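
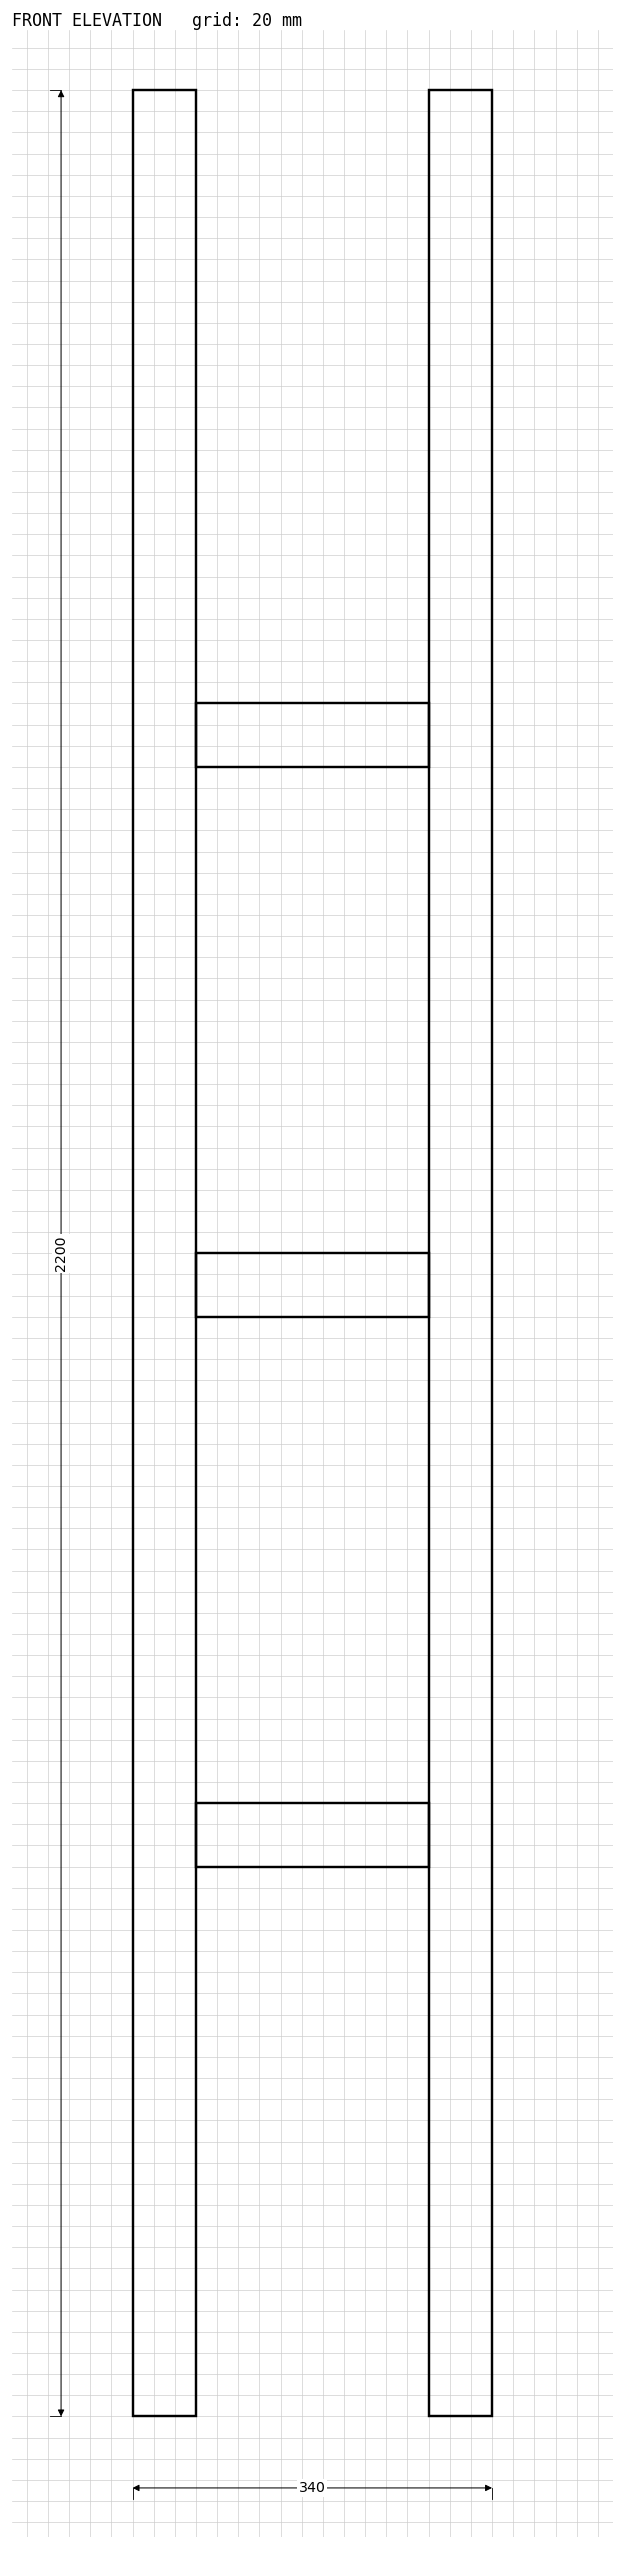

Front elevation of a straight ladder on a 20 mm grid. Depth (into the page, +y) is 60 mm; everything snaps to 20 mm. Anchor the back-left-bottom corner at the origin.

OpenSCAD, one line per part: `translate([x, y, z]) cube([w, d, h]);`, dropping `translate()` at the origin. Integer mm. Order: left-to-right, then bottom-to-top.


cube([60, 60, 2200]);
translate([60, 0, 520]) cube([220, 60, 60]);
translate([60, 0, 1040]) cube([220, 60, 60]);
translate([60, 0, 1560]) cube([220, 60, 60]);
translate([280, 0, 0]) cube([60, 60, 2200]);


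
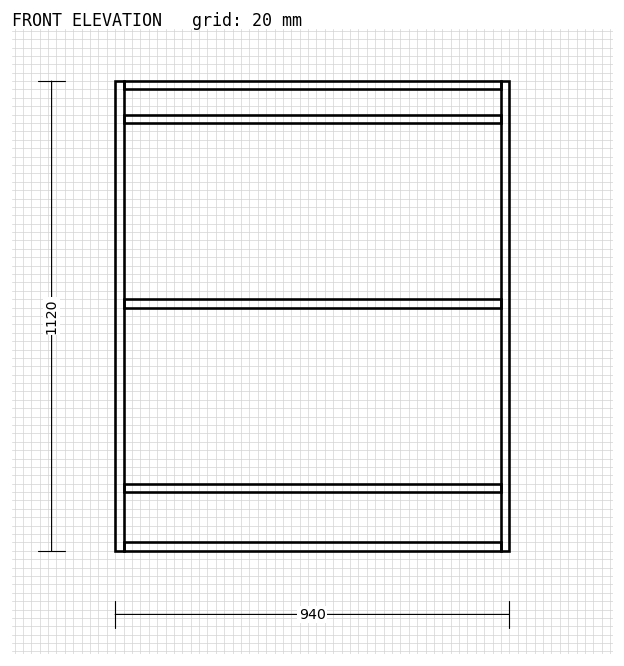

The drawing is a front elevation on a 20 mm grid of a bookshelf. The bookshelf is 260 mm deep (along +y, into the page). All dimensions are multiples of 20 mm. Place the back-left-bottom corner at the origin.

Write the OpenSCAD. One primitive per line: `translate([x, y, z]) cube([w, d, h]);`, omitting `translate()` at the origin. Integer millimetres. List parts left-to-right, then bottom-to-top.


cube([20, 260, 1120]);
translate([20, 0, 0]) cube([900, 260, 20]);
translate([20, 0, 140]) cube([900, 260, 20]);
translate([20, 0, 580]) cube([900, 260, 20]);
translate([20, 0, 1020]) cube([900, 260, 20]);
translate([20, 0, 1100]) cube([900, 260, 20]);
translate([920, 0, 0]) cube([20, 260, 1120]);


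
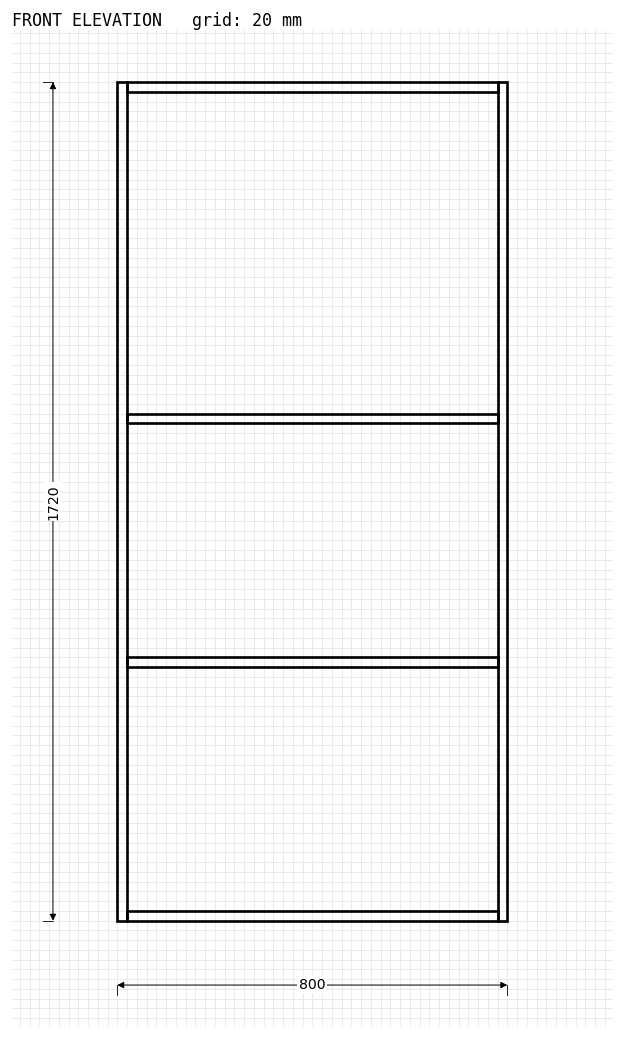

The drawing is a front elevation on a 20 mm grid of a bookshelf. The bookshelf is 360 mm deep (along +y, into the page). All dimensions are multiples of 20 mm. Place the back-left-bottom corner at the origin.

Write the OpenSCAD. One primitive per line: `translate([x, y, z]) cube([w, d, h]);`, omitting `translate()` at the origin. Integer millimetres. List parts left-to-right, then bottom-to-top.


cube([20, 360, 1720]);
translate([20, 0, 0]) cube([760, 360, 20]);
translate([20, 0, 520]) cube([760, 360, 20]);
translate([20, 0, 1020]) cube([760, 360, 20]);
translate([20, 0, 1700]) cube([760, 360, 20]);
translate([780, 0, 0]) cube([20, 360, 1720]);


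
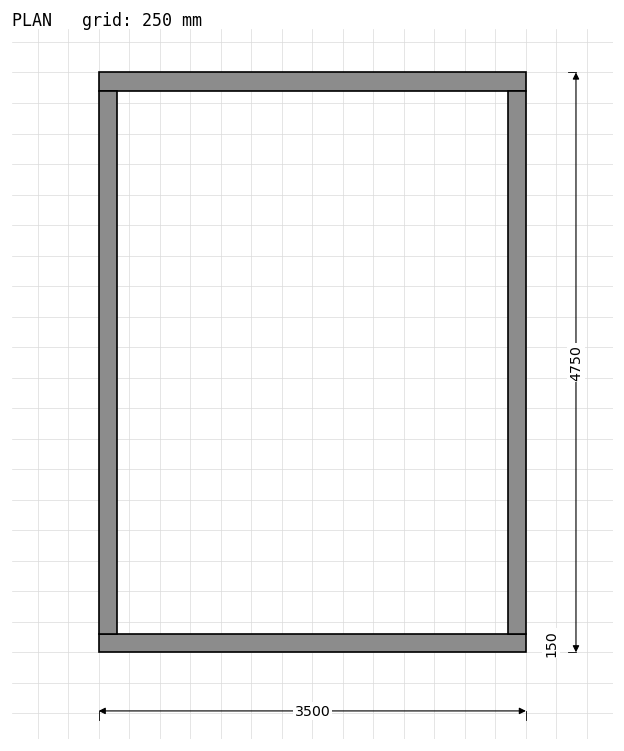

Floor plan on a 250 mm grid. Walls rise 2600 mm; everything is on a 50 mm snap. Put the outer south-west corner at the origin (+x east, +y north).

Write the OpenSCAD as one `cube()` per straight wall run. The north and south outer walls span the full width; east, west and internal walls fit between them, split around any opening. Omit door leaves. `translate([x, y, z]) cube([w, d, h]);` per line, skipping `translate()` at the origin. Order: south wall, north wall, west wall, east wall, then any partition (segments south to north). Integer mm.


cube([3500, 150, 2600]);
translate([0, 4600, 0]) cube([3500, 150, 2600]);
translate([0, 150, 0]) cube([150, 4450, 2600]);
translate([3350, 150, 0]) cube([150, 4450, 2600]);


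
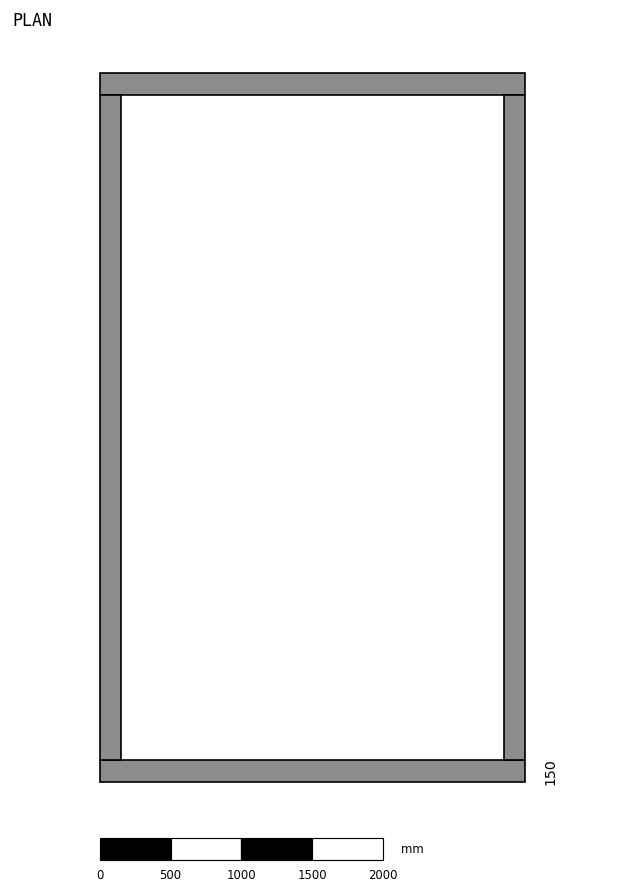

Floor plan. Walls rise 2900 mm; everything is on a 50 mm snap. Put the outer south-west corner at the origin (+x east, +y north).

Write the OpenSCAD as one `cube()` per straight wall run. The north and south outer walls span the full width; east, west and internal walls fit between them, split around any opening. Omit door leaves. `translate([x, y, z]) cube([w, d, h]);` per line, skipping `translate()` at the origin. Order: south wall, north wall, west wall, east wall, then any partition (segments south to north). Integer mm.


cube([3000, 150, 2900]);
translate([0, 4850, 0]) cube([3000, 150, 2900]);
translate([0, 150, 0]) cube([150, 4700, 2900]);
translate([2850, 150, 0]) cube([150, 4700, 2900]);


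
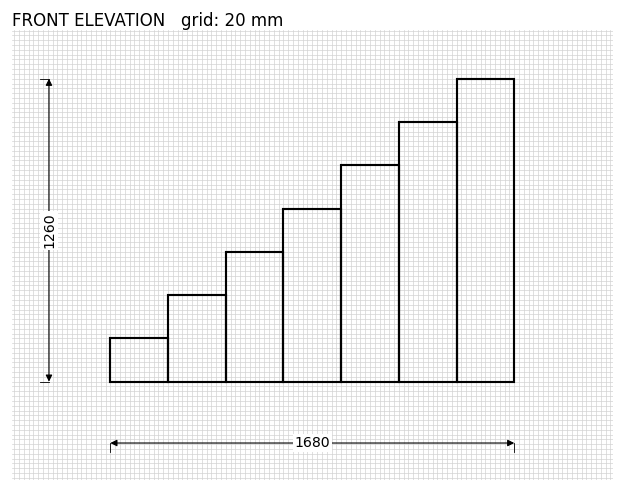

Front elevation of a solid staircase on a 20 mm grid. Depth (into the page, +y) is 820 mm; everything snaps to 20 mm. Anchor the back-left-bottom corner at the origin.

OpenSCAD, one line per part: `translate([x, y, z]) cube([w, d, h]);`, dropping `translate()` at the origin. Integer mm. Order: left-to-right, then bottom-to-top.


cube([240, 820, 180]);
translate([240, 0, 0]) cube([240, 820, 360]);
translate([480, 0, 0]) cube([240, 820, 540]);
translate([720, 0, 0]) cube([240, 820, 720]);
translate([960, 0, 0]) cube([240, 820, 900]);
translate([1200, 0, 0]) cube([240, 820, 1080]);
translate([1440, 0, 0]) cube([240, 820, 1260]);


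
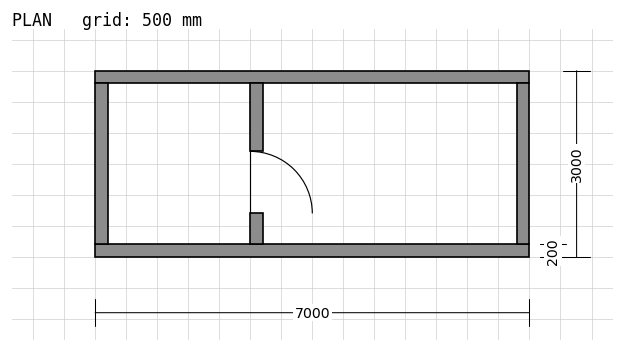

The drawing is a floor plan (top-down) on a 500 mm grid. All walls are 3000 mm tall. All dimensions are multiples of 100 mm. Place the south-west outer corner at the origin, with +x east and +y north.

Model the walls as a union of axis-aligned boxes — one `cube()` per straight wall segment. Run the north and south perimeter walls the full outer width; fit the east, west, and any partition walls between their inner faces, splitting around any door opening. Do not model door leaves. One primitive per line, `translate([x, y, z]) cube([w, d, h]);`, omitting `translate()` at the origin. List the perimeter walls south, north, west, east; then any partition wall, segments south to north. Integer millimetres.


cube([7000, 200, 3000]);
translate([0, 2800, 0]) cube([7000, 200, 3000]);
translate([0, 200, 0]) cube([200, 2600, 3000]);
translate([6800, 200, 0]) cube([200, 2600, 3000]);
translate([2500, 200, 0]) cube([200, 500, 3000]);
translate([2500, 1700, 0]) cube([200, 1100, 3000]);


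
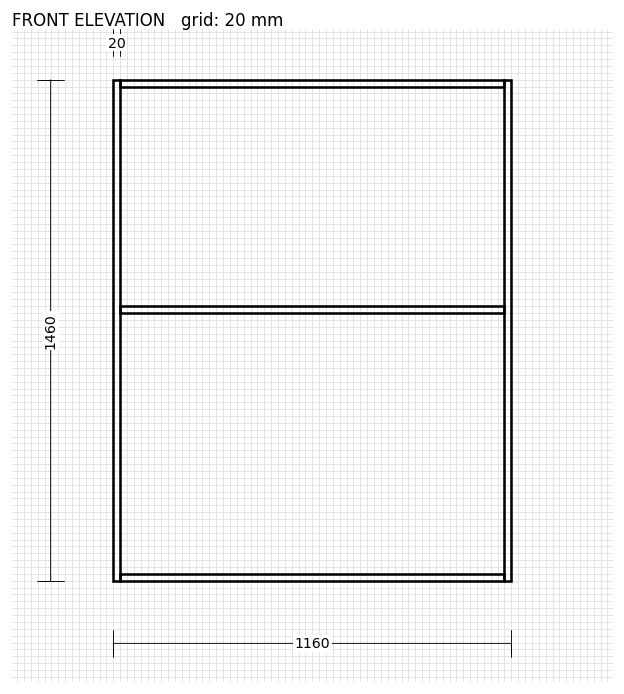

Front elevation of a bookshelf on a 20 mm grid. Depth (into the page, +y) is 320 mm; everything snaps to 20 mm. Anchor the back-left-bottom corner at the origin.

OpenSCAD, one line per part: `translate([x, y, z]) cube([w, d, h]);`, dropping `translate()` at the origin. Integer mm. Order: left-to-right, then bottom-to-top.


cube([20, 320, 1460]);
translate([20, 0, 0]) cube([1120, 320, 20]);
translate([20, 0, 780]) cube([1120, 320, 20]);
translate([20, 0, 1440]) cube([1120, 320, 20]);
translate([1140, 0, 0]) cube([20, 320, 1460]);


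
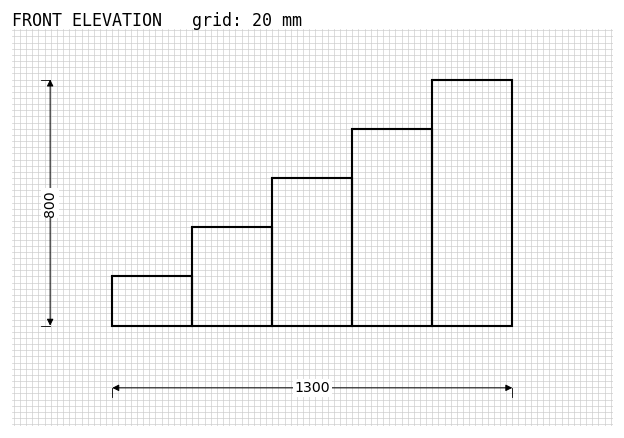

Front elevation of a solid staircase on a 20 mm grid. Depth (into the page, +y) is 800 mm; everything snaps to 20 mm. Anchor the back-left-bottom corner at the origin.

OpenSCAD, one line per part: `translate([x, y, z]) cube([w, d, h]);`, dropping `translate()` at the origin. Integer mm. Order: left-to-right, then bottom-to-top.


cube([260, 800, 160]);
translate([260, 0, 0]) cube([260, 800, 320]);
translate([520, 0, 0]) cube([260, 800, 480]);
translate([780, 0, 0]) cube([260, 800, 640]);
translate([1040, 0, 0]) cube([260, 800, 800]);


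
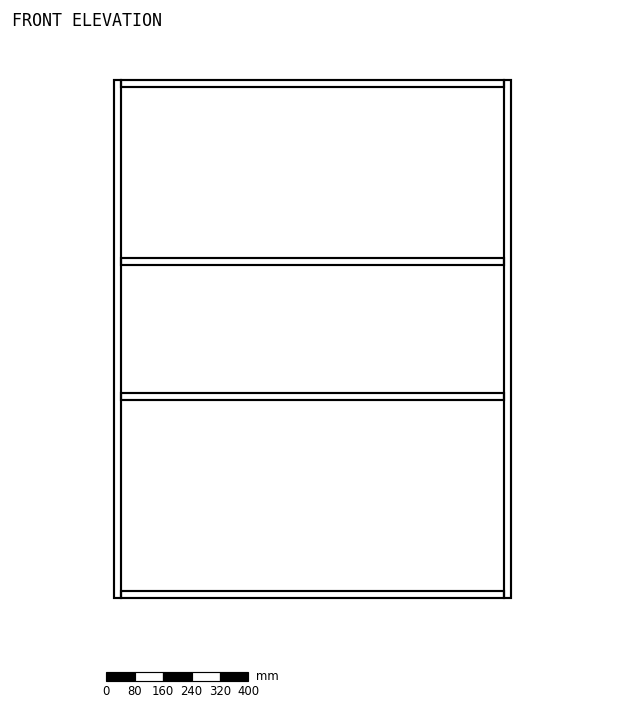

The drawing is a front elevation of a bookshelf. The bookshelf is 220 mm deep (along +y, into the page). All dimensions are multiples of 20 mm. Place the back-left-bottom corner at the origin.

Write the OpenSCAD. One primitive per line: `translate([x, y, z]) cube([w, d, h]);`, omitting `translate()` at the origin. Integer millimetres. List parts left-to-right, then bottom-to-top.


cube([20, 220, 1460]);
translate([20, 0, 0]) cube([1080, 220, 20]);
translate([20, 0, 560]) cube([1080, 220, 20]);
translate([20, 0, 940]) cube([1080, 220, 20]);
translate([20, 0, 1440]) cube([1080, 220, 20]);
translate([1100, 0, 0]) cube([20, 220, 1460]);


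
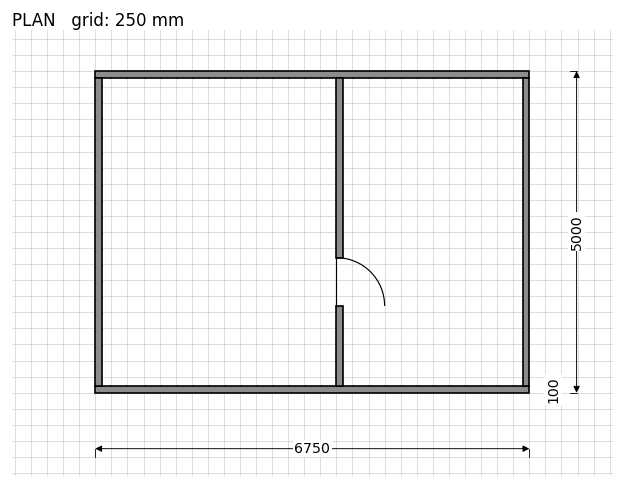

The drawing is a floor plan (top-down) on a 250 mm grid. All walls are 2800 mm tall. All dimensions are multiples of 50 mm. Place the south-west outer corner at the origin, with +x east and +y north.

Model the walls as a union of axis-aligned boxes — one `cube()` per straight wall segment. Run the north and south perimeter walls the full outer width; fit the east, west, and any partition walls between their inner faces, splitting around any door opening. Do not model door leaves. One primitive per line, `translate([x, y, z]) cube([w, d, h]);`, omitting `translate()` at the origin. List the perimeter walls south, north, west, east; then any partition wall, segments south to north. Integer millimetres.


cube([6750, 100, 2800]);
translate([0, 4900, 0]) cube([6750, 100, 2800]);
translate([0, 100, 0]) cube([100, 4800, 2800]);
translate([6650, 100, 0]) cube([100, 4800, 2800]);
translate([3750, 100, 0]) cube([100, 1250, 2800]);
translate([3750, 2100, 0]) cube([100, 2800, 2800]);


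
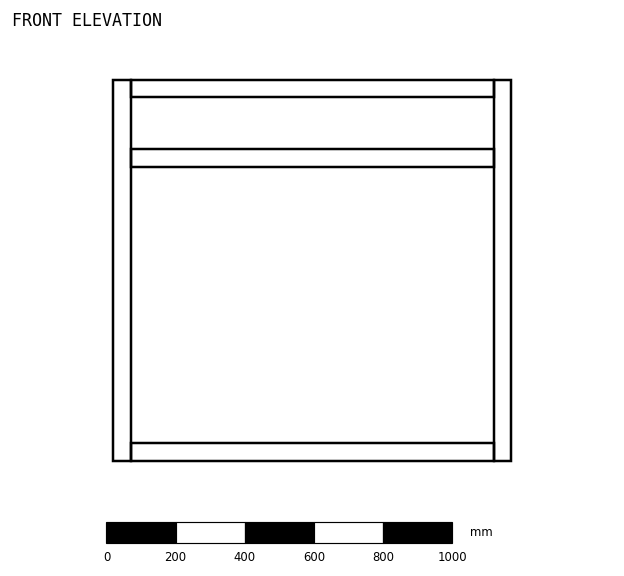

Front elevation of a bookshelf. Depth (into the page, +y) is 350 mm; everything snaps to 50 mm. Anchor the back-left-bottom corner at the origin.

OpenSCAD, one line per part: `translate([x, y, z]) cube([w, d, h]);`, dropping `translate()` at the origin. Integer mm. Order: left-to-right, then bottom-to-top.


cube([50, 350, 1100]);
translate([50, 0, 0]) cube([1050, 350, 50]);
translate([50, 0, 850]) cube([1050, 350, 50]);
translate([50, 0, 1050]) cube([1050, 350, 50]);
translate([1100, 0, 0]) cube([50, 350, 1100]);


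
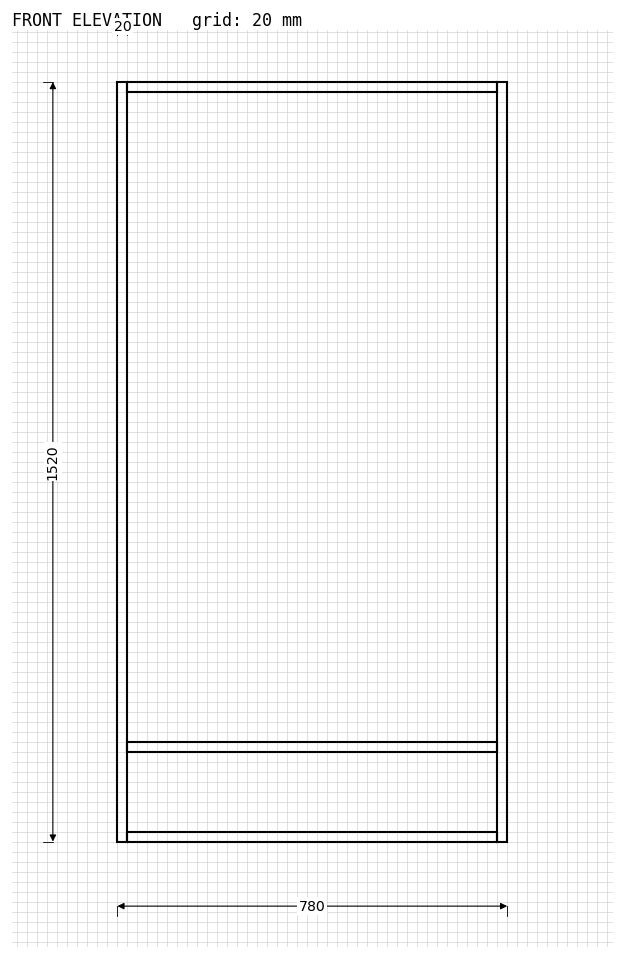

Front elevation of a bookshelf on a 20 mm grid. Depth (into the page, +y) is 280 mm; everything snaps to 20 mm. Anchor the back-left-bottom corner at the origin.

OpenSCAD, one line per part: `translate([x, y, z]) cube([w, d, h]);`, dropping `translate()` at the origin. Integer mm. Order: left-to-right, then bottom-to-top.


cube([20, 280, 1520]);
translate([20, 0, 0]) cube([740, 280, 20]);
translate([20, 0, 180]) cube([740, 280, 20]);
translate([20, 0, 1500]) cube([740, 280, 20]);
translate([760, 0, 0]) cube([20, 280, 1520]);


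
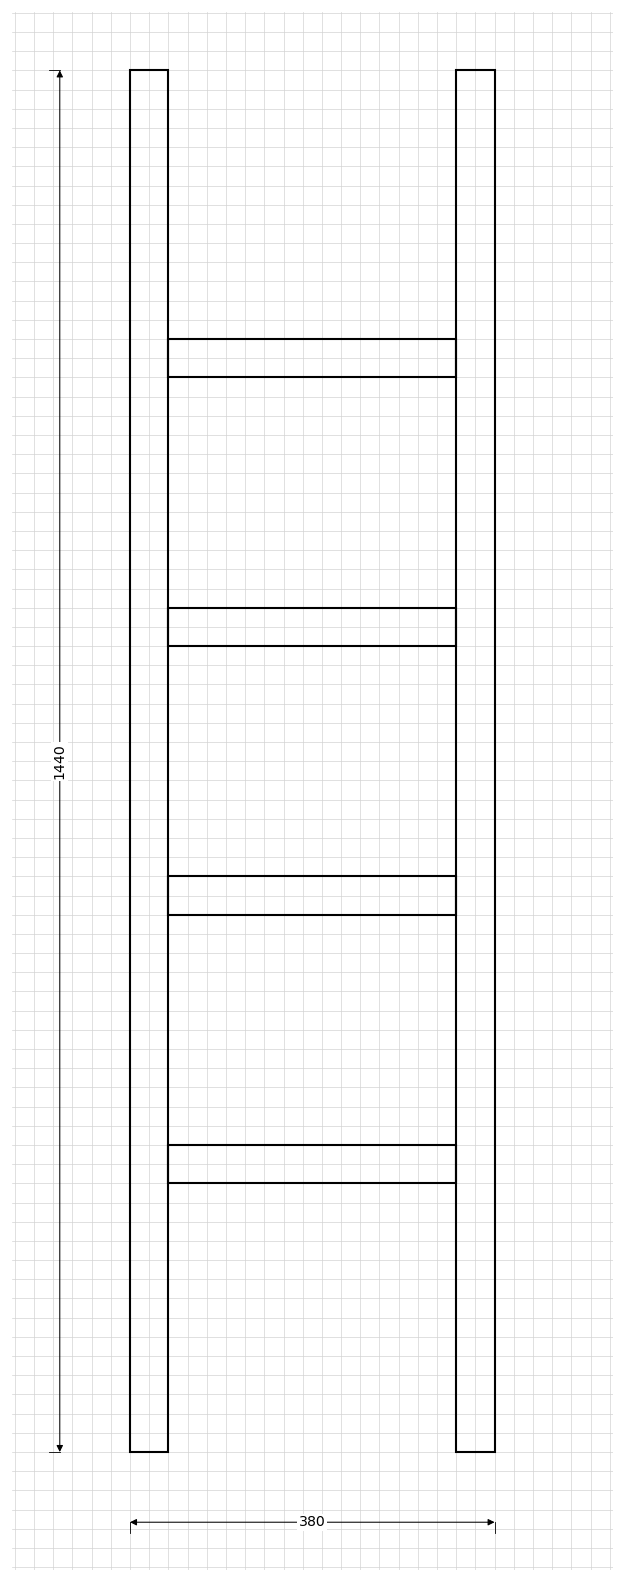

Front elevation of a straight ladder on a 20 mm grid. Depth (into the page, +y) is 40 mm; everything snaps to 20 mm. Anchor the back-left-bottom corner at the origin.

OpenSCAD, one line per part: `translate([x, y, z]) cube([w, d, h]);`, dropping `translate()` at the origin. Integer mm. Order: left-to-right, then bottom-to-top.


cube([40, 40, 1440]);
translate([40, 0, 280]) cube([300, 40, 40]);
translate([40, 0, 560]) cube([300, 40, 40]);
translate([40, 0, 840]) cube([300, 40, 40]);
translate([40, 0, 1120]) cube([300, 40, 40]);
translate([340, 0, 0]) cube([40, 40, 1440]);


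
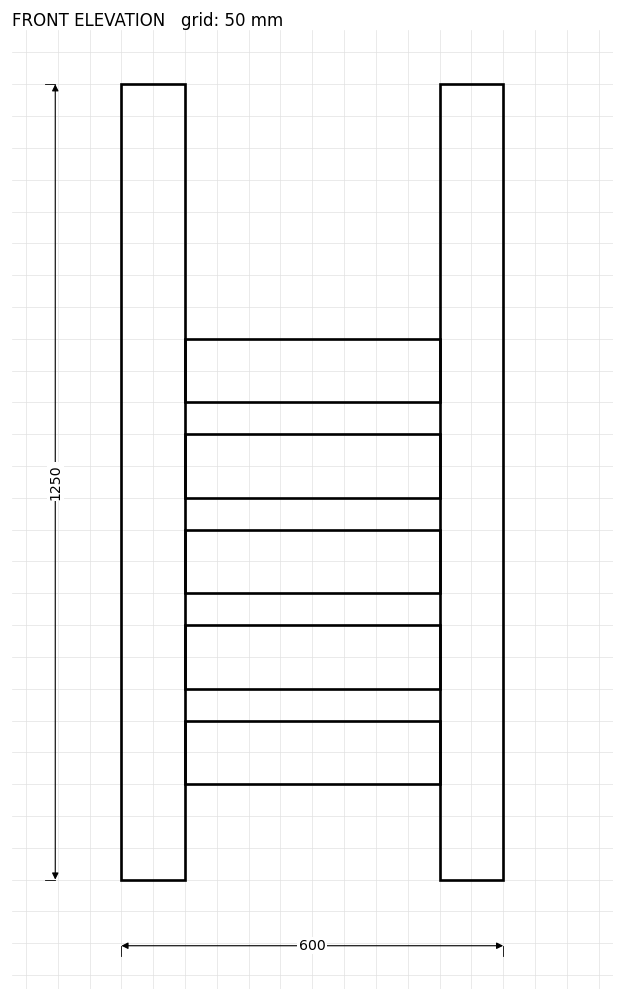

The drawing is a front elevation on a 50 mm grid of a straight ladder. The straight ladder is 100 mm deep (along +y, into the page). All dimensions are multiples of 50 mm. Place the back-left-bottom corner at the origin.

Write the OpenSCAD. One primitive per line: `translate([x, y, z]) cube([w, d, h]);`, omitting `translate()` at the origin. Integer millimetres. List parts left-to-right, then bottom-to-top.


cube([100, 100, 1250]);
translate([100, 0, 150]) cube([400, 100, 100]);
translate([100, 0, 300]) cube([400, 100, 100]);
translate([100, 0, 450]) cube([400, 100, 100]);
translate([100, 0, 600]) cube([400, 100, 100]);
translate([100, 0, 750]) cube([400, 100, 100]);
translate([500, 0, 0]) cube([100, 100, 1250]);


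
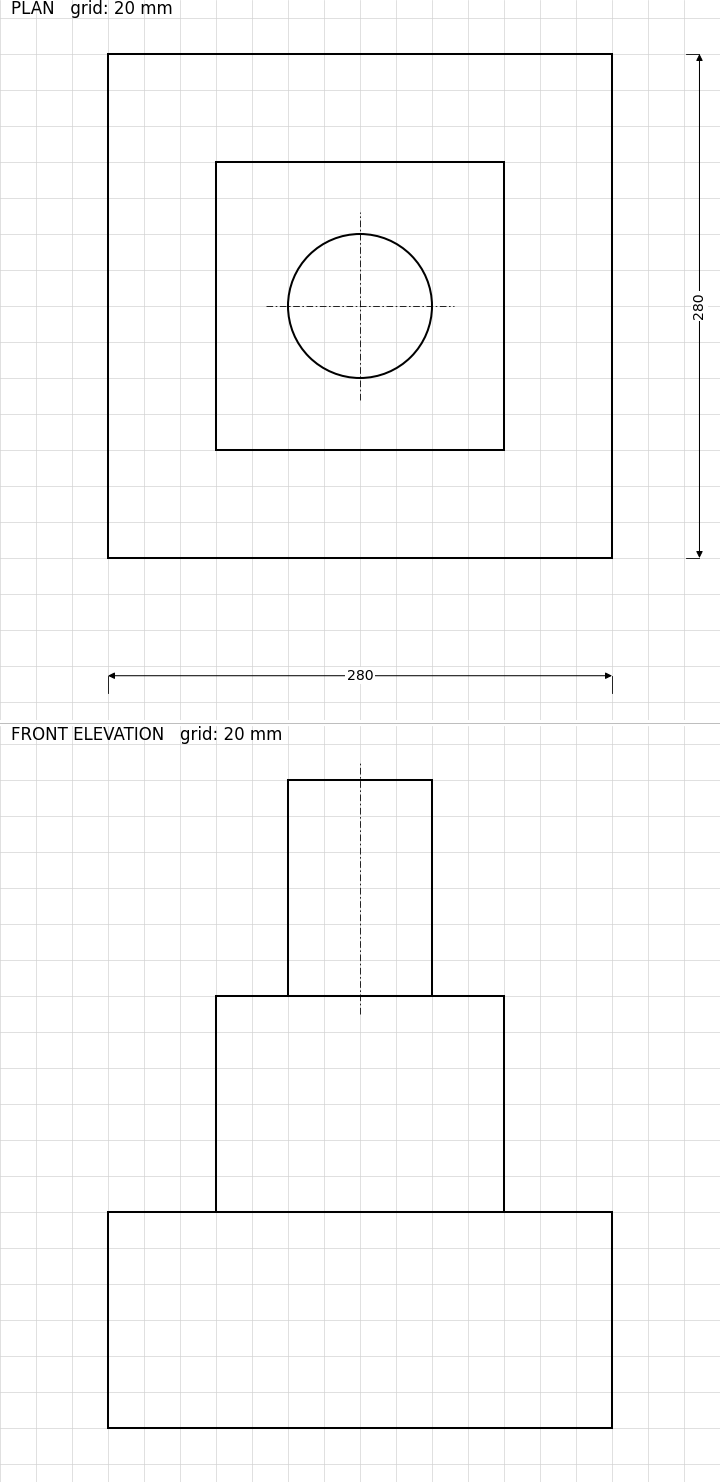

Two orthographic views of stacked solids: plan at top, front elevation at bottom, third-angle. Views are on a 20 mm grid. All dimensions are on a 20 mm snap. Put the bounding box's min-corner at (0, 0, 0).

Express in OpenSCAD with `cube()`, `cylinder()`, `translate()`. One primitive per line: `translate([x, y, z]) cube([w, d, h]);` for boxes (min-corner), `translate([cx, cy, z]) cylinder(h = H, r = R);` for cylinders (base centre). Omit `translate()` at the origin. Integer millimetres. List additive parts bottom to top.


cube([280, 280, 120]);
translate([60, 60, 120]) cube([160, 160, 120]);
translate([140, 140, 240]) cylinder(h = 120, r = 40);


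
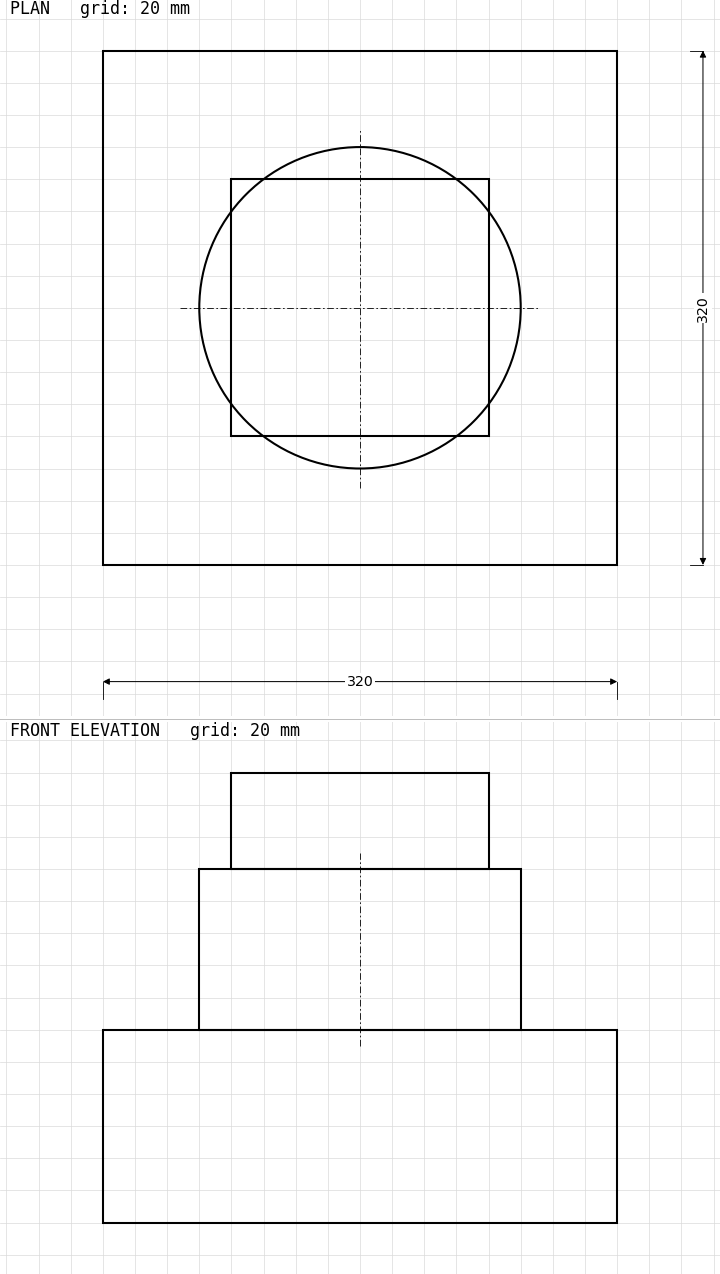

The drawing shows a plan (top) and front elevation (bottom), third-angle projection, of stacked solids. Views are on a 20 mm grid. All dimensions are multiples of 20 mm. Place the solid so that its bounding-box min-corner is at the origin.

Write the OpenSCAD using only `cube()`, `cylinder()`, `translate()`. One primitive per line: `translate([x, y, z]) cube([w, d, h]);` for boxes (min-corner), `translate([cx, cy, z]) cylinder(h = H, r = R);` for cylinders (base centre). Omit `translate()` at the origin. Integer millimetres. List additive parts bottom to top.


cube([320, 320, 120]);
translate([160, 160, 120]) cylinder(h = 100, r = 100);
translate([80, 80, 220]) cube([160, 160, 60]);


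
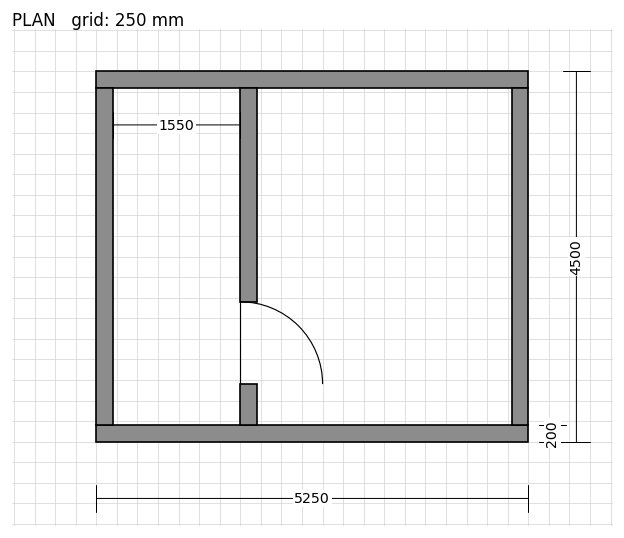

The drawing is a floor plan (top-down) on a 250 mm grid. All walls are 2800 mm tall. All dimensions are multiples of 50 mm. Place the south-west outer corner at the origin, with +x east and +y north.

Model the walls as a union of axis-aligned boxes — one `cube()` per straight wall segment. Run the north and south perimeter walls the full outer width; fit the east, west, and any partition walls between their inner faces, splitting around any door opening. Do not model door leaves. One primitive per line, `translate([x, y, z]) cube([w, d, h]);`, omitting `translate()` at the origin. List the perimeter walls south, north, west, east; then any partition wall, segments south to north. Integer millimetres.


cube([5250, 200, 2800]);
translate([0, 4300, 0]) cube([5250, 200, 2800]);
translate([0, 200, 0]) cube([200, 4100, 2800]);
translate([5050, 200, 0]) cube([200, 4100, 2800]);
translate([1750, 200, 0]) cube([200, 500, 2800]);
translate([1750, 1700, 0]) cube([200, 2600, 2800]);


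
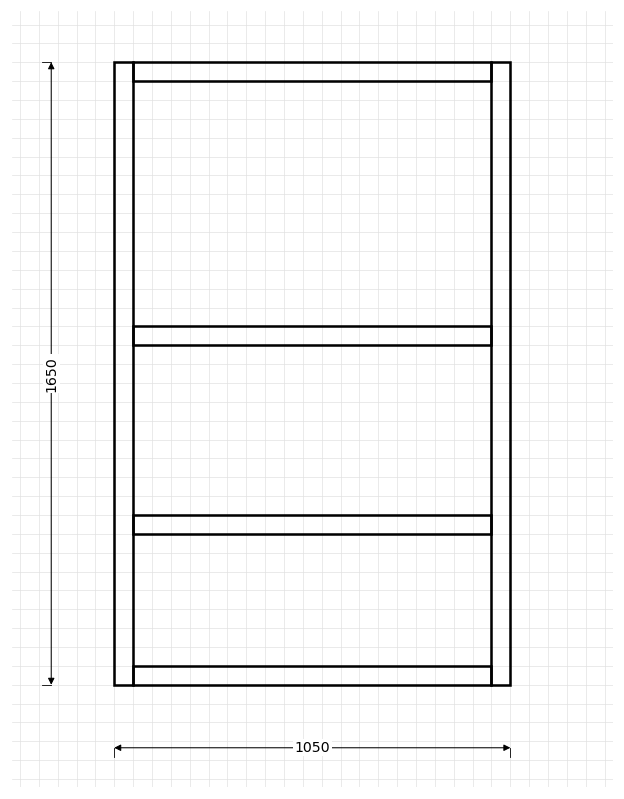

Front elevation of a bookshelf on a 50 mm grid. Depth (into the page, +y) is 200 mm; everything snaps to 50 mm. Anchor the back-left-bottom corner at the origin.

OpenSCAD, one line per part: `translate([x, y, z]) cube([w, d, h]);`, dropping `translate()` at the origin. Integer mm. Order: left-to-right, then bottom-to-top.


cube([50, 200, 1650]);
translate([50, 0, 0]) cube([950, 200, 50]);
translate([50, 0, 400]) cube([950, 200, 50]);
translate([50, 0, 900]) cube([950, 200, 50]);
translate([50, 0, 1600]) cube([950, 200, 50]);
translate([1000, 0, 0]) cube([50, 200, 1650]);


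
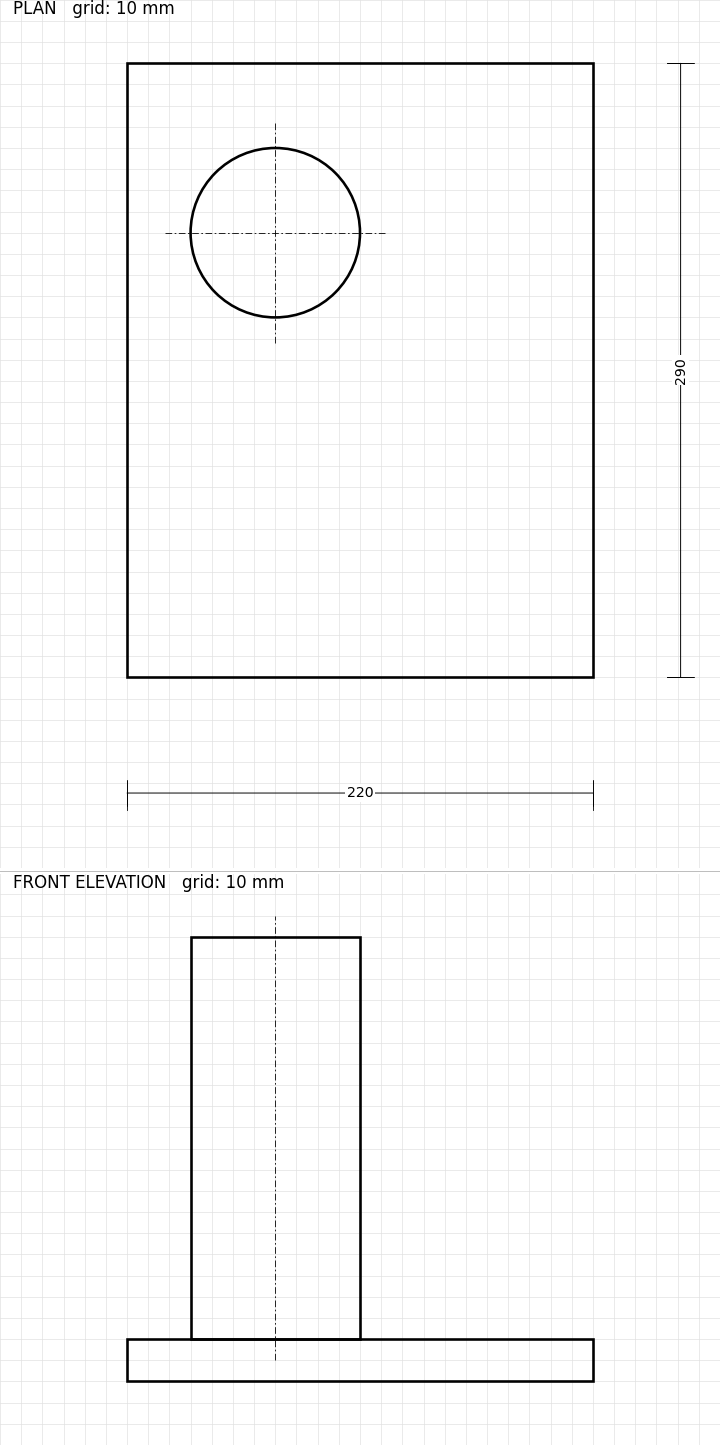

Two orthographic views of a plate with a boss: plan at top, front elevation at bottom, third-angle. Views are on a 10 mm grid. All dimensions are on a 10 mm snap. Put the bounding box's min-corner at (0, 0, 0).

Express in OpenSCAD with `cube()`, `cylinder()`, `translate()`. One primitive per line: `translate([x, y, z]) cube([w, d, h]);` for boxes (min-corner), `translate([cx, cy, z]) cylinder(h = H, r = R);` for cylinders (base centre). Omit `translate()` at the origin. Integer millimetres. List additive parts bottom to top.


cube([220, 290, 20]);
translate([70, 210, 20]) cylinder(h = 190, r = 40);


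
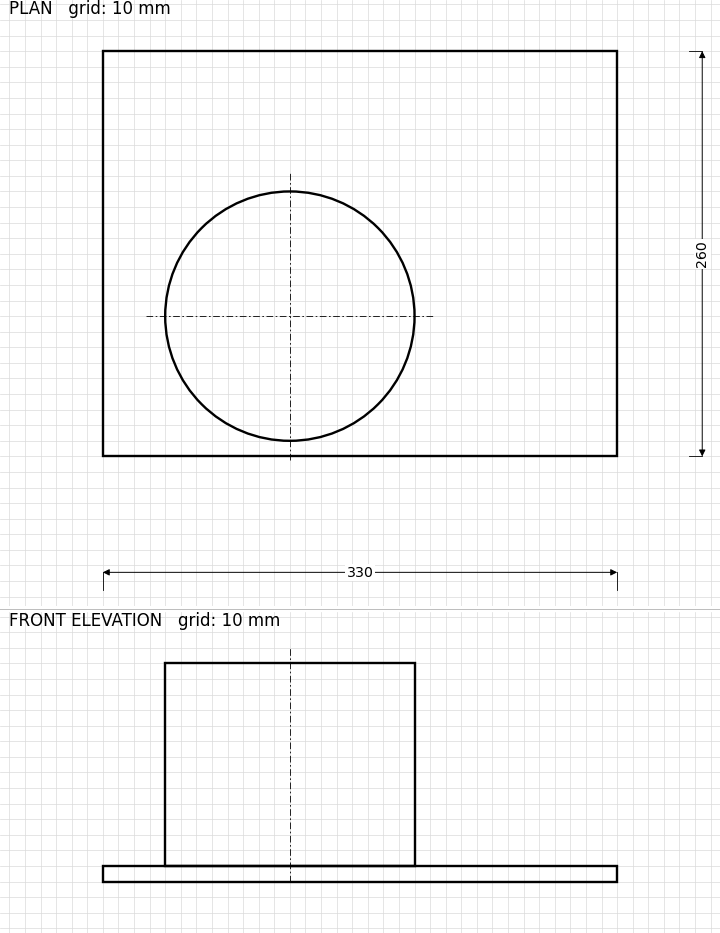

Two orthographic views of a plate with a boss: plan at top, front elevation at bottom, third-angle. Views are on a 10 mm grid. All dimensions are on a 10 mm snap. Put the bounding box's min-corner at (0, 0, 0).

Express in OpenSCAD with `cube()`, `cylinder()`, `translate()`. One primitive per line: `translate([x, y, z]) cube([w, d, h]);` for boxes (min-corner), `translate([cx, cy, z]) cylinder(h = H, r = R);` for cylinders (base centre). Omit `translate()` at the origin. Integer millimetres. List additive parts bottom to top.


cube([330, 260, 10]);
translate([120, 90, 10]) cylinder(h = 130, r = 80);


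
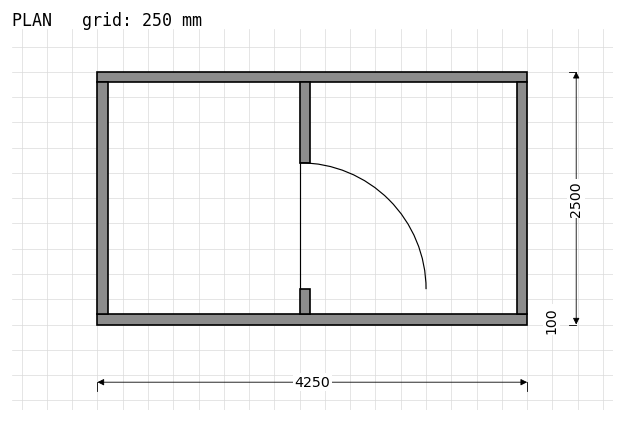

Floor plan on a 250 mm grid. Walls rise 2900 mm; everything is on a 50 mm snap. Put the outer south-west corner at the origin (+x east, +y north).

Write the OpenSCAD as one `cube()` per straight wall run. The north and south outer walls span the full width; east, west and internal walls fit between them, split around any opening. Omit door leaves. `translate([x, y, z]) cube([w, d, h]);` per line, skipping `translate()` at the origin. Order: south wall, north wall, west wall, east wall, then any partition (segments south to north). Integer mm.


cube([4250, 100, 2900]);
translate([0, 2400, 0]) cube([4250, 100, 2900]);
translate([0, 100, 0]) cube([100, 2300, 2900]);
translate([4150, 100, 0]) cube([100, 2300, 2900]);
translate([2000, 100, 0]) cube([100, 250, 2900]);
translate([2000, 1600, 0]) cube([100, 800, 2900]);


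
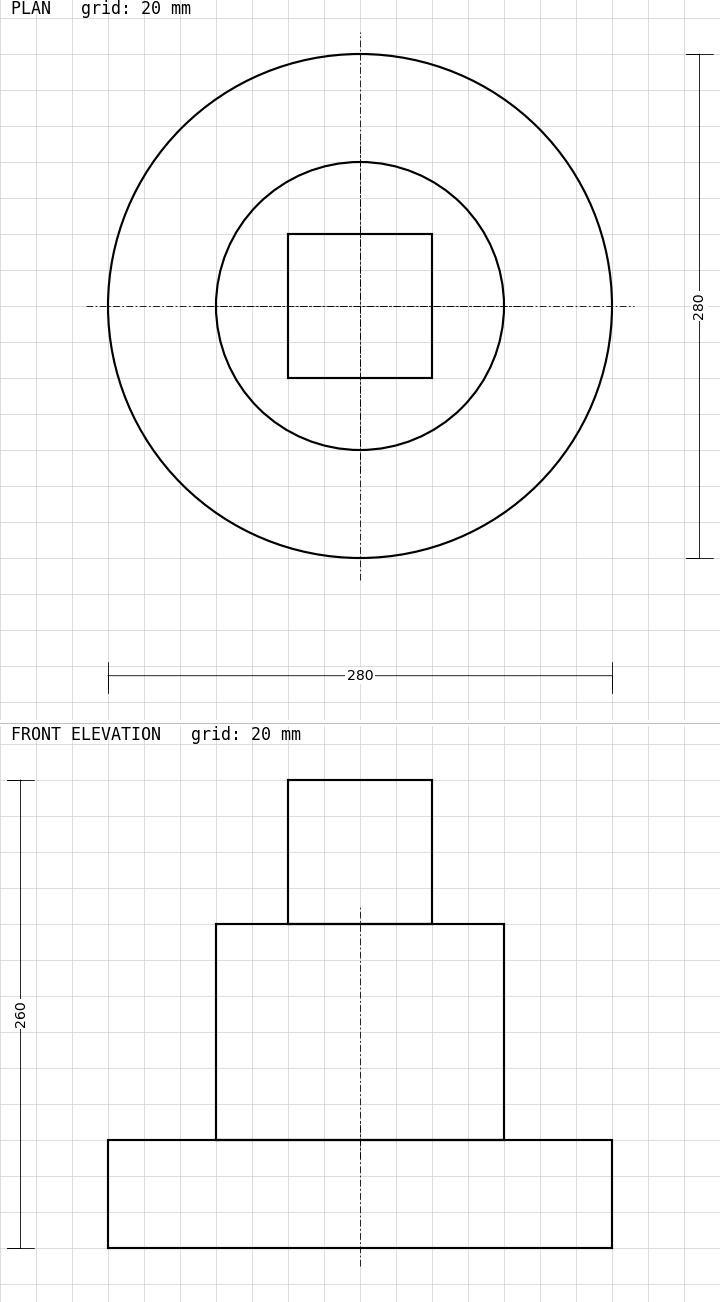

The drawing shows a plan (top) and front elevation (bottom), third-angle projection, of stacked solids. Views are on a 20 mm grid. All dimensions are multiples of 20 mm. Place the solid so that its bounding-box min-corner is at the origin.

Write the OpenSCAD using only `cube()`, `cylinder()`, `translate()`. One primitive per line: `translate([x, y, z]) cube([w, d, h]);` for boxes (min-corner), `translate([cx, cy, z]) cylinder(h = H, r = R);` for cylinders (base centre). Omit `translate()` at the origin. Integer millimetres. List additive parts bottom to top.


translate([140, 140, 0]) cylinder(h = 60, r = 140);
translate([140, 140, 60]) cylinder(h = 120, r = 80);
translate([100, 100, 180]) cube([80, 80, 80]);


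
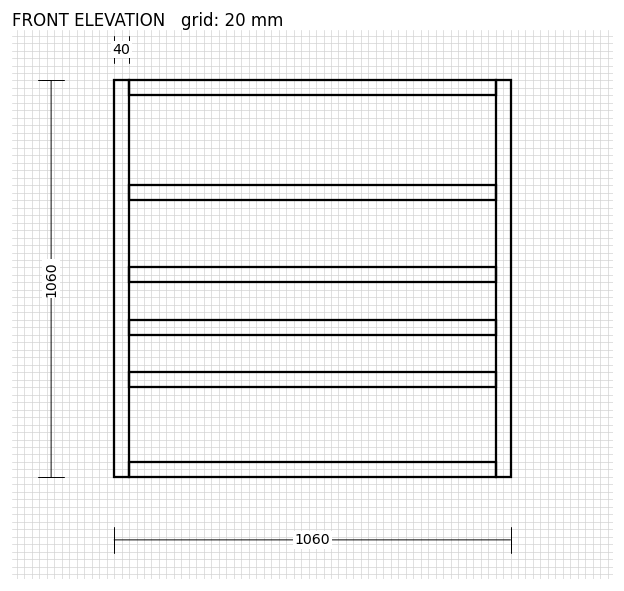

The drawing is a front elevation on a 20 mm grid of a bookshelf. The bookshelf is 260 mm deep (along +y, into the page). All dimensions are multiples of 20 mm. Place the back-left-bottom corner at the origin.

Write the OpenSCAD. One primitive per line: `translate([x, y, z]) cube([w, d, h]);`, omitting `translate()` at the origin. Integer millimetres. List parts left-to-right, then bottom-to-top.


cube([40, 260, 1060]);
translate([40, 0, 0]) cube([980, 260, 40]);
translate([40, 0, 240]) cube([980, 260, 40]);
translate([40, 0, 380]) cube([980, 260, 40]);
translate([40, 0, 520]) cube([980, 260, 40]);
translate([40, 0, 740]) cube([980, 260, 40]);
translate([40, 0, 1020]) cube([980, 260, 40]);
translate([1020, 0, 0]) cube([40, 260, 1060]);


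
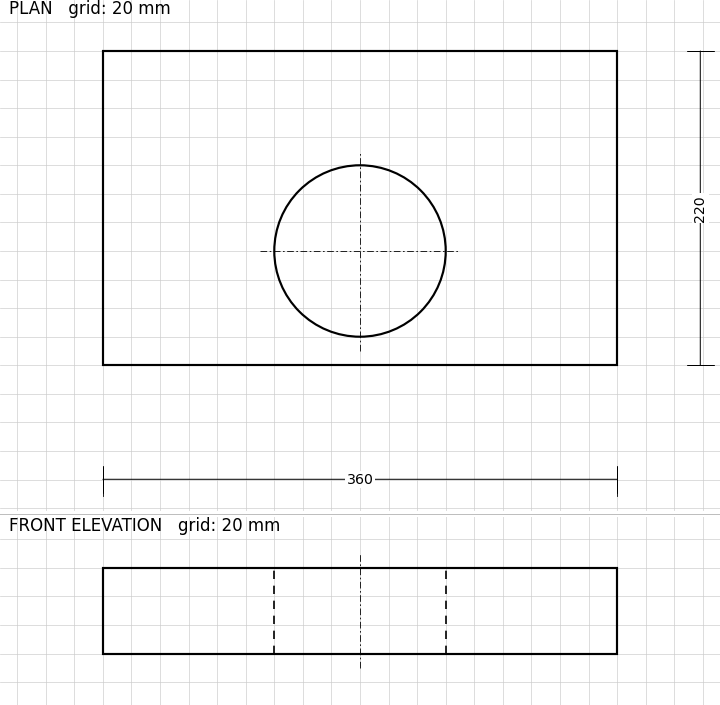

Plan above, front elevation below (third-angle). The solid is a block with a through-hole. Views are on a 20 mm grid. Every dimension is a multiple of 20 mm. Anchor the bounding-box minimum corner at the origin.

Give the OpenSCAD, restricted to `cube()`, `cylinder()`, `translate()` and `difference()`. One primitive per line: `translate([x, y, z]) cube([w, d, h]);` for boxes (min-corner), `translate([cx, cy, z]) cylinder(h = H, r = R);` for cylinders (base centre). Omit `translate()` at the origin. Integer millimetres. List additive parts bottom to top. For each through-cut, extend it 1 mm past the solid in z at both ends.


difference() {
  cube([360, 220, 60]);
  translate([180, 80, -1]) cylinder(h = 62, r = 60);
}


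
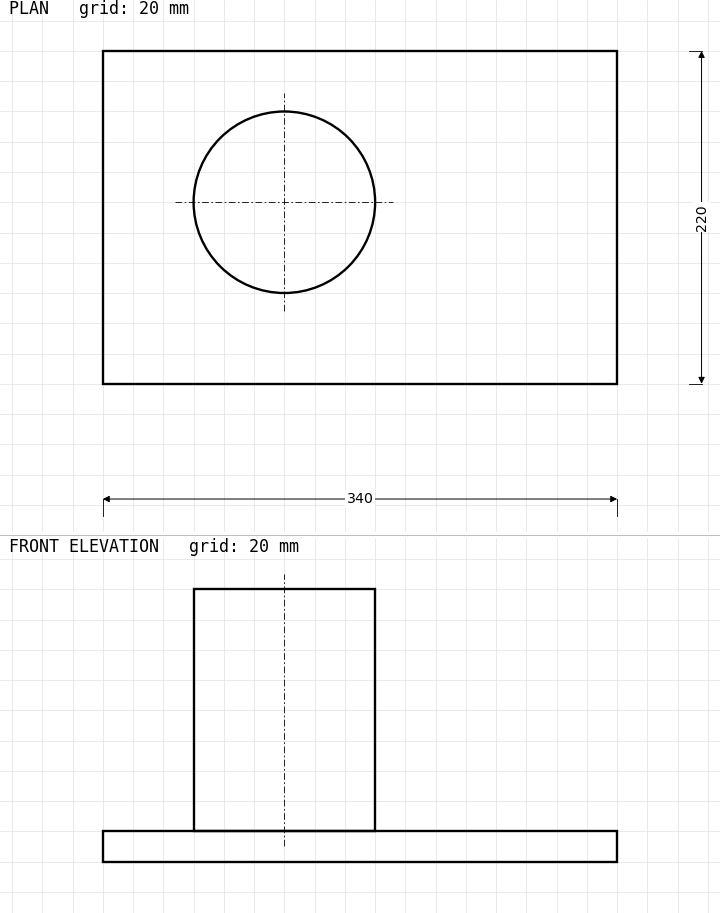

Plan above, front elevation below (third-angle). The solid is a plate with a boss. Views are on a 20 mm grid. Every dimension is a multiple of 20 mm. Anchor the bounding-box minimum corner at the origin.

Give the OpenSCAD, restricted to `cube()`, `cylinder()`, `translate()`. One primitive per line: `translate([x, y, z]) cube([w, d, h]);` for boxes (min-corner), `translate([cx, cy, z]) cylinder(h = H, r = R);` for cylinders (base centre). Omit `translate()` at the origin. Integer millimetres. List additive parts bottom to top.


cube([340, 220, 20]);
translate([120, 120, 20]) cylinder(h = 160, r = 60);


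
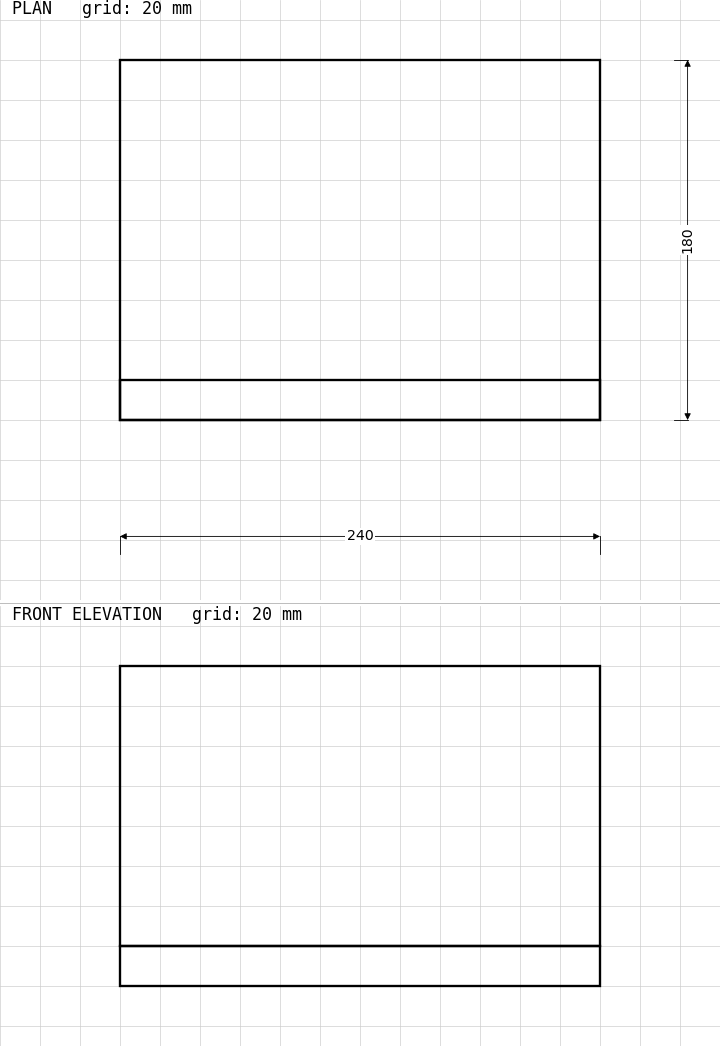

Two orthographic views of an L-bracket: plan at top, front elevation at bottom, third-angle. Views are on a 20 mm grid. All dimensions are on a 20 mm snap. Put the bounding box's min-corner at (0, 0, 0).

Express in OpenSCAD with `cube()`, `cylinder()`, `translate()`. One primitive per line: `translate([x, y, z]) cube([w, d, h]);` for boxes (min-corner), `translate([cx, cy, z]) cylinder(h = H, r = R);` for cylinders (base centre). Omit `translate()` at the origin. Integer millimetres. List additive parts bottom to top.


cube([240, 180, 20]);
translate([0, 0, 20]) cube([240, 20, 140]);


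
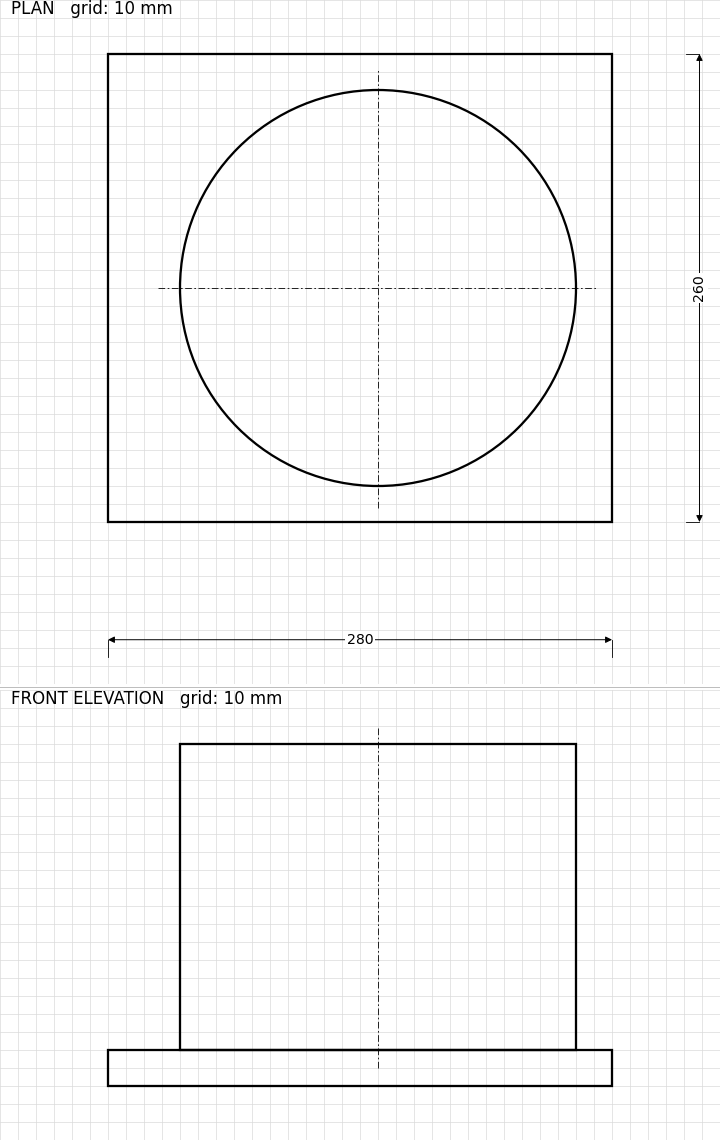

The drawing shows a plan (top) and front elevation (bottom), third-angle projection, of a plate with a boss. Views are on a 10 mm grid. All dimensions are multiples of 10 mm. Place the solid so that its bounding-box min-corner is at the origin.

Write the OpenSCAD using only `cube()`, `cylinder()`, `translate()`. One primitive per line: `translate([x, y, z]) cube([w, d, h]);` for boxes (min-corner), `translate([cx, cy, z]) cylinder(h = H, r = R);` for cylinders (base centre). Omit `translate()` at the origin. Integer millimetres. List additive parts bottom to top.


cube([280, 260, 20]);
translate([150, 130, 20]) cylinder(h = 170, r = 110);


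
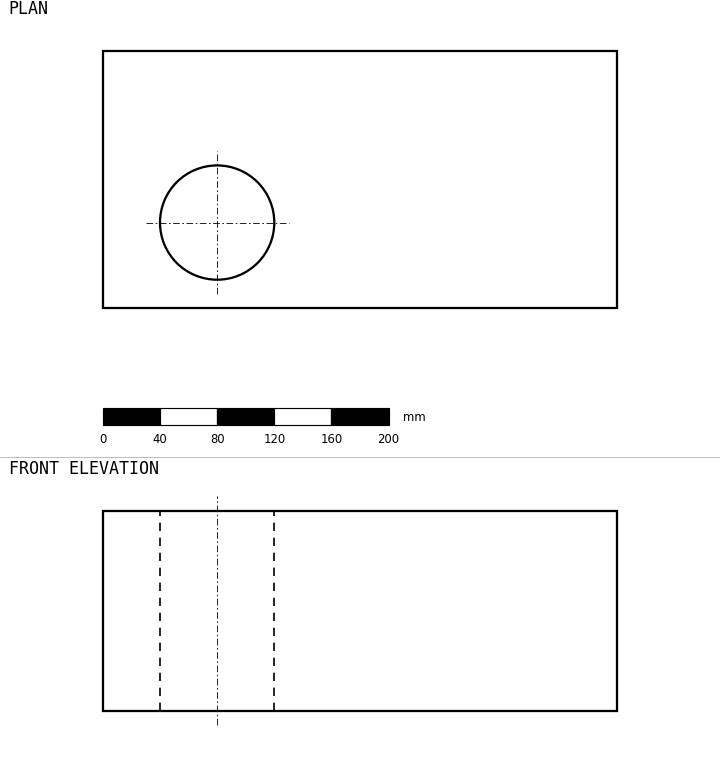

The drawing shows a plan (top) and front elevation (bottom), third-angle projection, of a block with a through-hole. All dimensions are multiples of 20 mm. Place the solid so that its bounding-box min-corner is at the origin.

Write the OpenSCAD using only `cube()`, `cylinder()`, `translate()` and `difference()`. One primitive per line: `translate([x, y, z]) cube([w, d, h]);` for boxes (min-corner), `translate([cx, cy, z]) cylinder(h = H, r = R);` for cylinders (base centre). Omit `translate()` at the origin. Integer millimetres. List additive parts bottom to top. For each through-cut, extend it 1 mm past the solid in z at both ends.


difference() {
  cube([360, 180, 140]);
  translate([80, 60, -1]) cylinder(h = 142, r = 40);
}


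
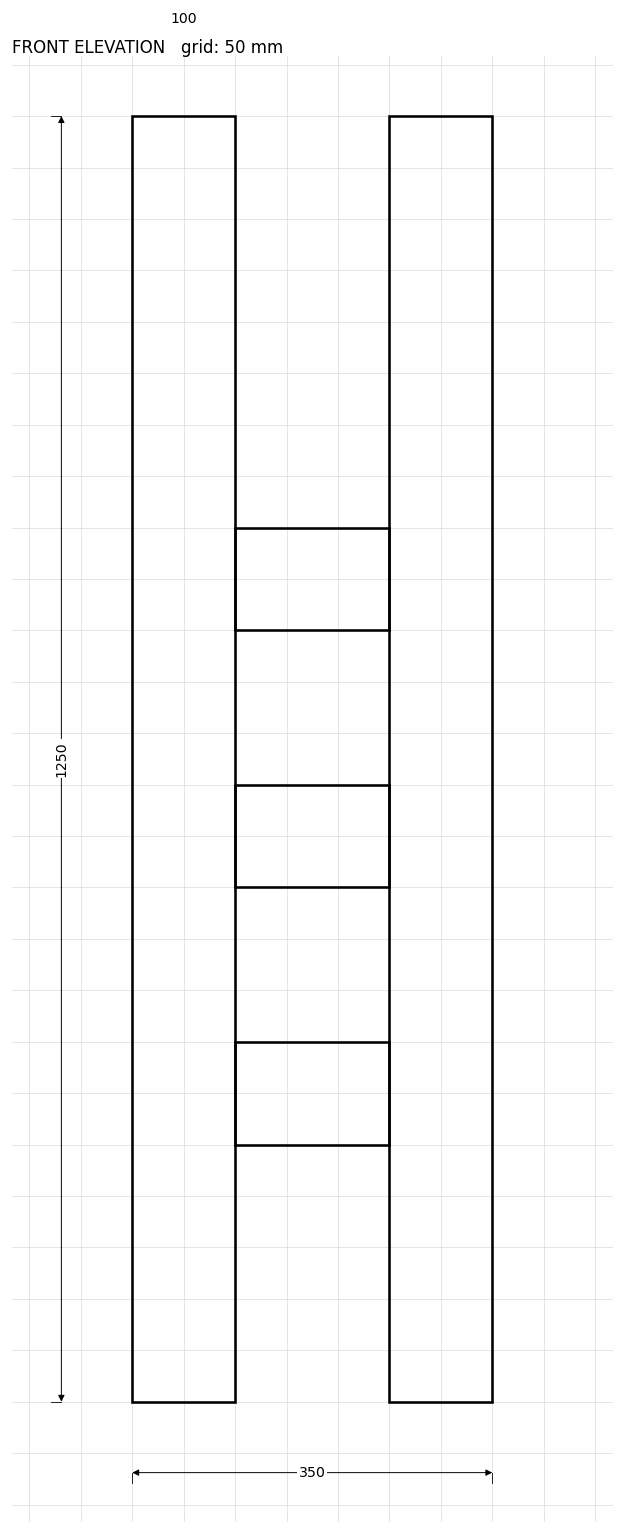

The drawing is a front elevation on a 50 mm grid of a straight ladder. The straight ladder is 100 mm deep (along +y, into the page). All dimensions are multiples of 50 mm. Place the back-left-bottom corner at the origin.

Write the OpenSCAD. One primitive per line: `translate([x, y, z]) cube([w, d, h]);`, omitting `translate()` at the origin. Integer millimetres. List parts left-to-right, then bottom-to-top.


cube([100, 100, 1250]);
translate([100, 0, 250]) cube([150, 100, 100]);
translate([100, 0, 500]) cube([150, 100, 100]);
translate([100, 0, 750]) cube([150, 100, 100]);
translate([250, 0, 0]) cube([100, 100, 1250]);


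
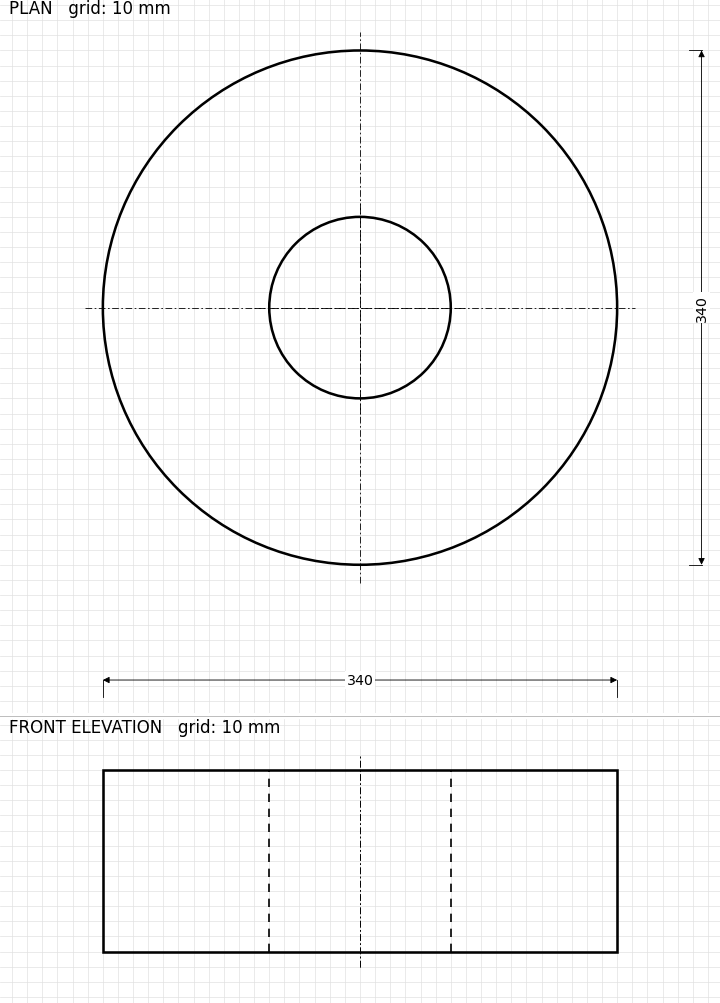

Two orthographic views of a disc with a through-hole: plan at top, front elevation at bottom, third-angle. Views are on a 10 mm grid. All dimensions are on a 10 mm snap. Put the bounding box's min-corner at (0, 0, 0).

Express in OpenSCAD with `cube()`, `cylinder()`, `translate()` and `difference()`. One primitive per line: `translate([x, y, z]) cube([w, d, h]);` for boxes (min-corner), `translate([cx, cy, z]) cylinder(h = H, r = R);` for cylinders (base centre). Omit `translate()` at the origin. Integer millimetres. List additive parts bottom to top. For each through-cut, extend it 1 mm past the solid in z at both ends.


difference() {
  translate([170, 170, 0]) cylinder(h = 120, r = 170);
  translate([170, 170, -1]) cylinder(h = 122, r = 60);
}


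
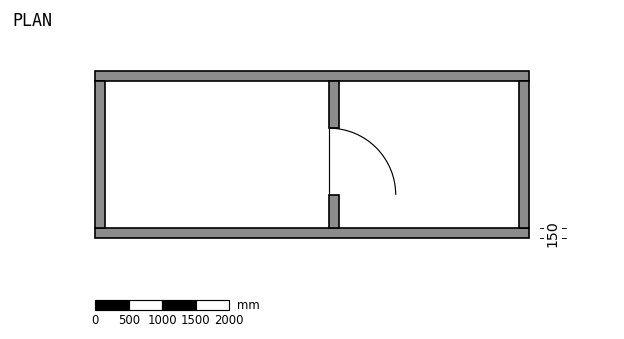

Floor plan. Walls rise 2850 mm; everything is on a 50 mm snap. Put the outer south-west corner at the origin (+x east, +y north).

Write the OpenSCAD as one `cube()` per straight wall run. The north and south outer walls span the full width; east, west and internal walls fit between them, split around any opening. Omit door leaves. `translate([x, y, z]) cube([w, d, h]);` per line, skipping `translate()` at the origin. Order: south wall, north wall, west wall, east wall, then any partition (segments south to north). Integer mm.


cube([6500, 150, 2850]);
translate([0, 2350, 0]) cube([6500, 150, 2850]);
translate([0, 150, 0]) cube([150, 2200, 2850]);
translate([6350, 150, 0]) cube([150, 2200, 2850]);
translate([3500, 150, 0]) cube([150, 500, 2850]);
translate([3500, 1650, 0]) cube([150, 700, 2850]);


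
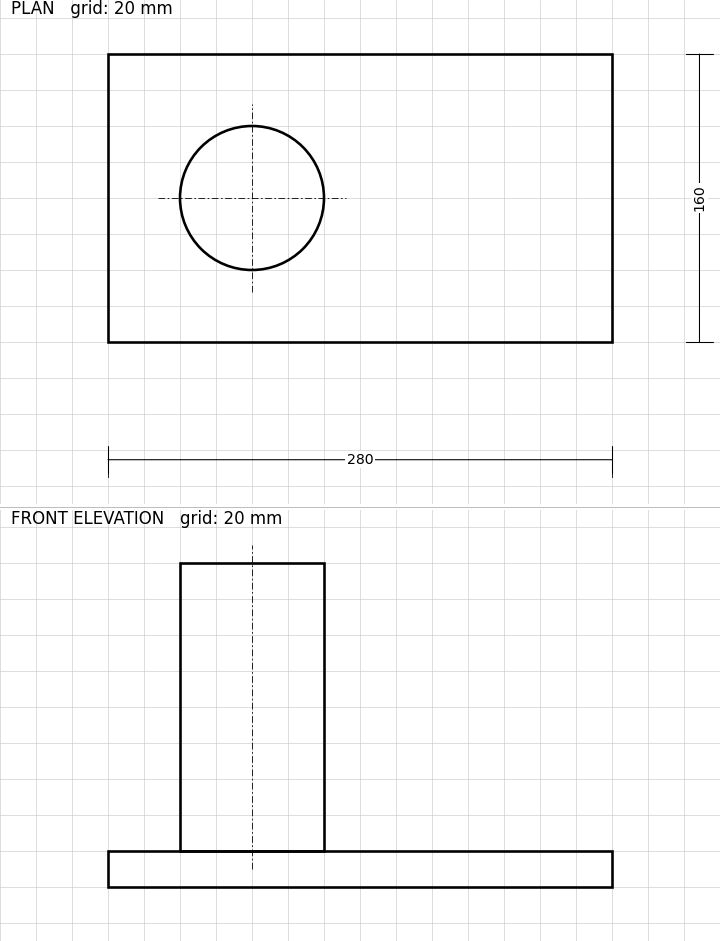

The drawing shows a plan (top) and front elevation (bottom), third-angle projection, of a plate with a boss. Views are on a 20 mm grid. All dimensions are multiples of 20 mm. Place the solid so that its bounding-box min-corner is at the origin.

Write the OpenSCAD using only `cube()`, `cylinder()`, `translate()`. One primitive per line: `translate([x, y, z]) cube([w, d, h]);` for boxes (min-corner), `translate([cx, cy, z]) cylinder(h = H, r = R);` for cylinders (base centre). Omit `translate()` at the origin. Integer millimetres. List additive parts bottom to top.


cube([280, 160, 20]);
translate([80, 80, 20]) cylinder(h = 160, r = 40);


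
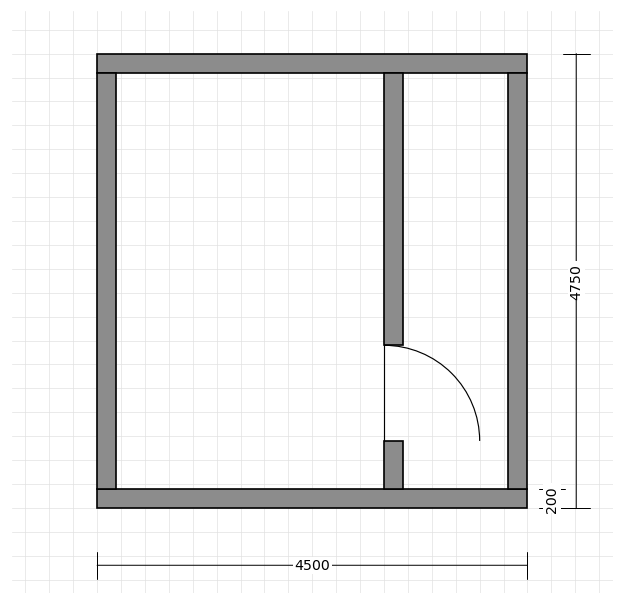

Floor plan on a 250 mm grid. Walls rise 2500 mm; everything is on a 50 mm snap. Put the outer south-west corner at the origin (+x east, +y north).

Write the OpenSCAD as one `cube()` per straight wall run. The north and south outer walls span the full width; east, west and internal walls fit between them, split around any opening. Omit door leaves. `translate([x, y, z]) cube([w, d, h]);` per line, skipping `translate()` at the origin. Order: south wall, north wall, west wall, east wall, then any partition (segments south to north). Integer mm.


cube([4500, 200, 2500]);
translate([0, 4550, 0]) cube([4500, 200, 2500]);
translate([0, 200, 0]) cube([200, 4350, 2500]);
translate([4300, 200, 0]) cube([200, 4350, 2500]);
translate([3000, 200, 0]) cube([200, 500, 2500]);
translate([3000, 1700, 0]) cube([200, 2850, 2500]);


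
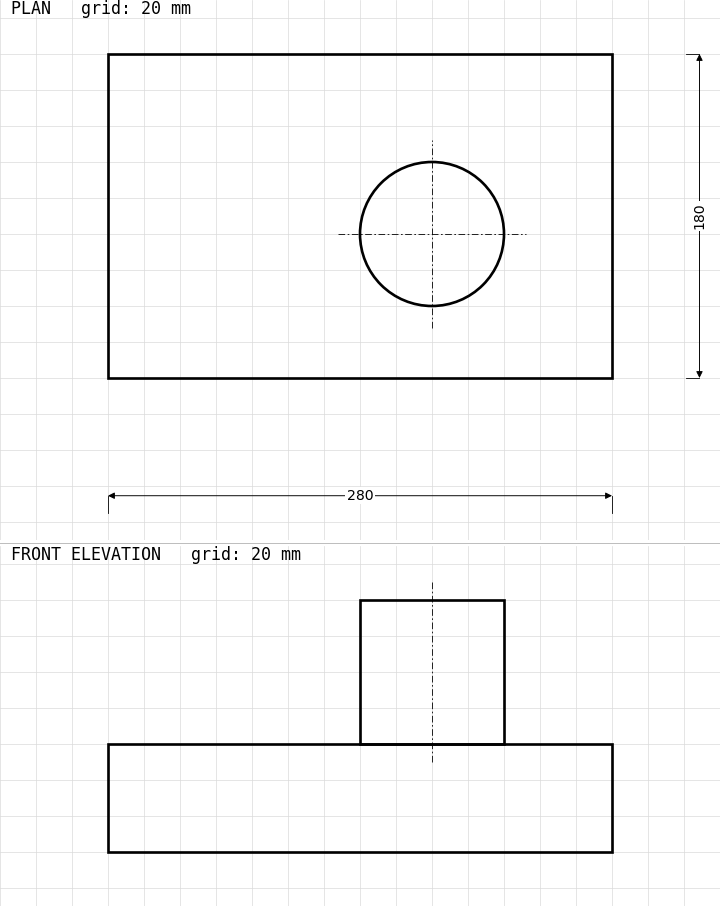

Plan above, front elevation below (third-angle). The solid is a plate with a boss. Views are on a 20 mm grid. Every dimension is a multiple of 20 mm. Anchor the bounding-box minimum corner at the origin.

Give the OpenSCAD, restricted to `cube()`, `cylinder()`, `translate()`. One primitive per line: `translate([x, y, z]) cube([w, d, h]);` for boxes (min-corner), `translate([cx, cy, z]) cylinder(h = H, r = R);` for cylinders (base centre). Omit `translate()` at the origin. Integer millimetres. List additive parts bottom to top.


cube([280, 180, 60]);
translate([180, 80, 60]) cylinder(h = 80, r = 40);


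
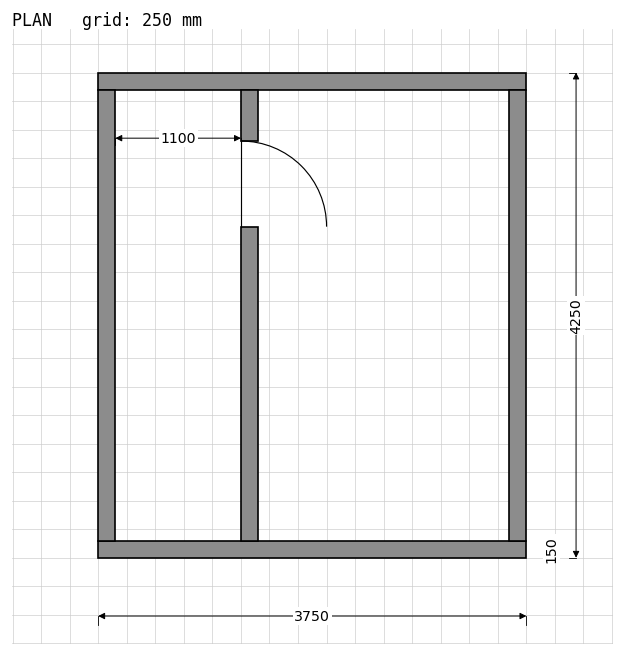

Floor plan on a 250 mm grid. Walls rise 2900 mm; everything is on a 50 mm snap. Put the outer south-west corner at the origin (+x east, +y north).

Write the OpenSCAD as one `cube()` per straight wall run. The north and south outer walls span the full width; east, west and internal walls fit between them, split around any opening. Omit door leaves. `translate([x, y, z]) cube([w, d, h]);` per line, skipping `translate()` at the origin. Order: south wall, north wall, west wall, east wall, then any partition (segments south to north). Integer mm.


cube([3750, 150, 2900]);
translate([0, 4100, 0]) cube([3750, 150, 2900]);
translate([0, 150, 0]) cube([150, 3950, 2900]);
translate([3600, 150, 0]) cube([150, 3950, 2900]);
translate([1250, 150, 0]) cube([150, 2750, 2900]);
translate([1250, 3650, 0]) cube([150, 450, 2900]);
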